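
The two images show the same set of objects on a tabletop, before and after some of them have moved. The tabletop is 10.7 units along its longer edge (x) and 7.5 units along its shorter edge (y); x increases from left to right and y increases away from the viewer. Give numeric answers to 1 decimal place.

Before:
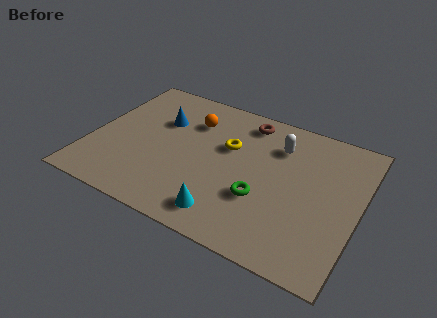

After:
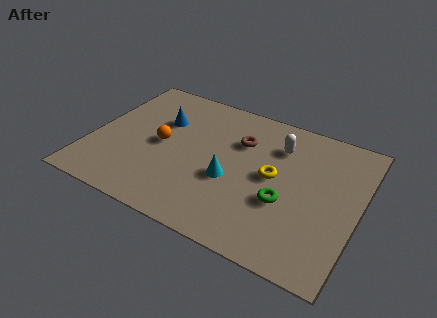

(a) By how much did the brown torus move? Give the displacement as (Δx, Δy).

(-0.1, -1.2)

The brown torus started near (5.9, 6.4) and ended near (5.8, 5.2).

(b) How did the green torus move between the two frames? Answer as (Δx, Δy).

(0.9, 0.2)

The green torus started near (7.0, 2.6) and ended near (7.9, 2.8).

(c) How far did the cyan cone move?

1.8

The cyan cone moved from about (5.8, 1.2) to (5.7, 3.0), a distance of √(0.1² + 1.8²) ≈ 1.8.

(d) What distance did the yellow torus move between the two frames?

2.1

From (5.4, 4.7) to (7.3, 3.9), the yellow torus covered √(1.9² + 0.8²) ≈ 2.1 units.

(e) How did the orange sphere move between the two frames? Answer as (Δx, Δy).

(-1.0, -1.8)

The orange sphere was at about (3.8, 5.5) and moved to about (2.8, 3.7).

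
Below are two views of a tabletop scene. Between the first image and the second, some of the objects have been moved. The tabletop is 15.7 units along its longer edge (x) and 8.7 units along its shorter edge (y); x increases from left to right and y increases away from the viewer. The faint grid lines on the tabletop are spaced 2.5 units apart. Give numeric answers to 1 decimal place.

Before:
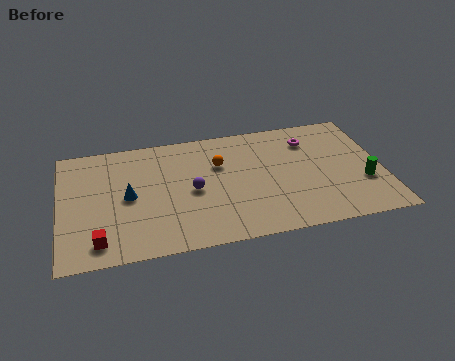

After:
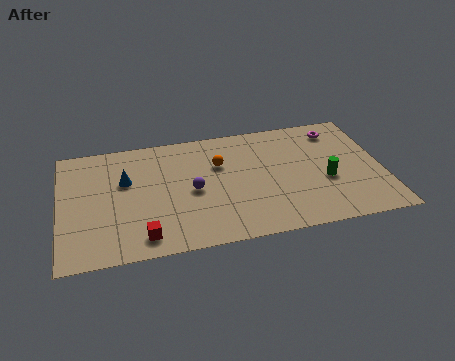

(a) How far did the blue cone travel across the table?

1.2

From (3.3, 4.3) to (3.2, 5.5), the blue cone covered √(0.1² + 1.2²) ≈ 1.2 units.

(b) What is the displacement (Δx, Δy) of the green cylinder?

(-1.8, 0.5)

From the two frames, the green cylinder sits at roughly (14.7, 3.0) before and (12.9, 3.5) after.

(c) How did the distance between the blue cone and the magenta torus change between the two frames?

+1.3

They were about 9.3 units apart before and 10.6 after — 1.3 units further apart.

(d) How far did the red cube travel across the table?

2.1

The red cube moved from about (1.8, 1.4) to (3.9, 1.3), a distance of √(2.1² + 0.1²) ≈ 2.1.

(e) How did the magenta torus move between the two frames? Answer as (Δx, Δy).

(1.4, 0.5)

The magenta torus started near (12.3, 6.7) and ended near (13.7, 7.2).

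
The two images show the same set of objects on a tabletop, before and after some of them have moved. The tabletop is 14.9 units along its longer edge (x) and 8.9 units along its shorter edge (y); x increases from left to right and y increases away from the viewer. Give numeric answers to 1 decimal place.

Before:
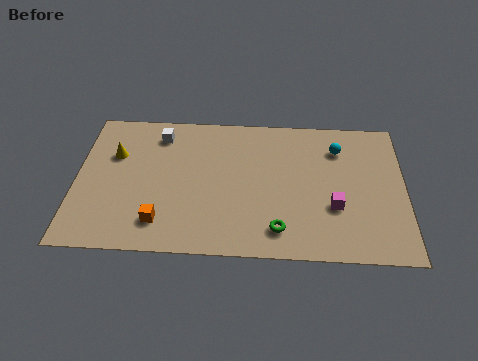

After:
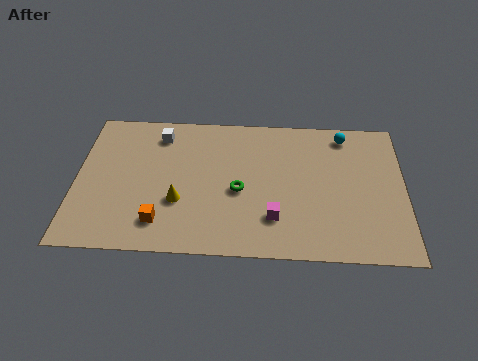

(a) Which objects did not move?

the white cube and the orange cube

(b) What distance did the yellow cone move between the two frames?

4.1

From (1.7, 5.9) to (4.7, 3.1), the yellow cone covered √(3.0² + 2.8²) ≈ 4.1 units.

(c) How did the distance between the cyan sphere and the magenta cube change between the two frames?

+2.6

Before: roughly 3.7 units apart; after: 6.3. That's 2.6 units further apart.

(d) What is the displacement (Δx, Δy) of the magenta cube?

(-2.7, -0.8)

The magenta cube was at about (11.7, 3.1) and moved to about (9.0, 2.3).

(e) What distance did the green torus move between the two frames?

2.9

The green torus was near (9.2, 1.6) before and (7.4, 3.9) after, so it travelled √(1.8² + 2.3²) ≈ 2.9 units.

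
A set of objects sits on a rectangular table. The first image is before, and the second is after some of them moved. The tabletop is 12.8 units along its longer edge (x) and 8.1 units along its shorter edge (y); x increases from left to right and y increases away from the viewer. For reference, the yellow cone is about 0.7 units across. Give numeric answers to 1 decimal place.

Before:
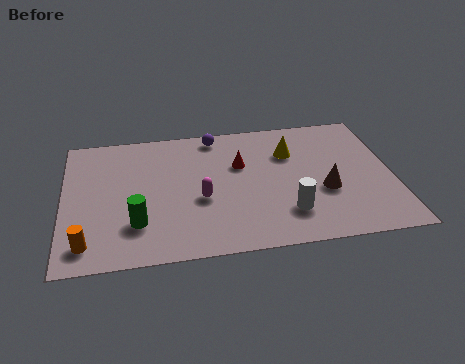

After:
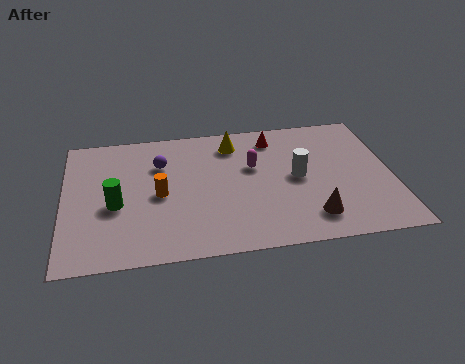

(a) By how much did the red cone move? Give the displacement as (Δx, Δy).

(1.4, 1.5)

The red cone started near (6.9, 5.2) and ended near (8.3, 6.7).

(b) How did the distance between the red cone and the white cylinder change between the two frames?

-0.9

The distance was about 3.6 in the first image and 2.7 in the second, so they moved 0.9 units closer together.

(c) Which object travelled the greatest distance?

the orange cylinder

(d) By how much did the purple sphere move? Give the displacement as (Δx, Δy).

(-2.2, -1.5)

The purple sphere was at about (6.0, 7.2) and moved to about (3.8, 5.7).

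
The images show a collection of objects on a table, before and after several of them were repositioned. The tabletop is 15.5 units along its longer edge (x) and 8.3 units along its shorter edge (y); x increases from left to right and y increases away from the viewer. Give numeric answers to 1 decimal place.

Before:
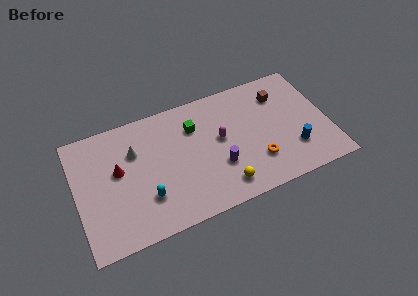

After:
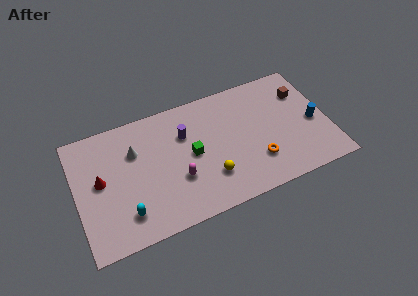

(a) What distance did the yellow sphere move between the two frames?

1.1

The yellow sphere was near (8.7, 1.4) before and (8.0, 2.3) after, so it travelled √(0.7² + 0.9²) ≈ 1.1 units.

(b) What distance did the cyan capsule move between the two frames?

1.4

The cyan capsule moved from about (4.1, 2.4) to (2.8, 1.8), a distance of √(1.3² + 0.6²) ≈ 1.4.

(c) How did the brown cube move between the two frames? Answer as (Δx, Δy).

(1.4, -0.3)

The brown cube started near (12.8, 6.3) and ended near (14.2, 6.0).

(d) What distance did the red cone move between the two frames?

1.1

The red cone moved from about (2.6, 4.8) to (1.5, 4.5), a distance of √(1.1² + 0.3²) ≈ 1.1.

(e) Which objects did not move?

the orange torus and the white cone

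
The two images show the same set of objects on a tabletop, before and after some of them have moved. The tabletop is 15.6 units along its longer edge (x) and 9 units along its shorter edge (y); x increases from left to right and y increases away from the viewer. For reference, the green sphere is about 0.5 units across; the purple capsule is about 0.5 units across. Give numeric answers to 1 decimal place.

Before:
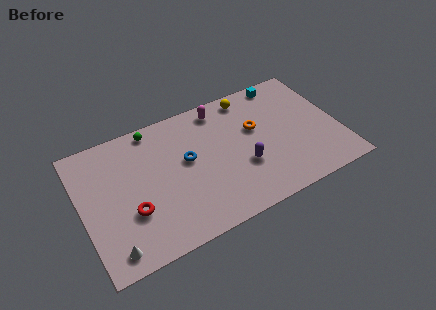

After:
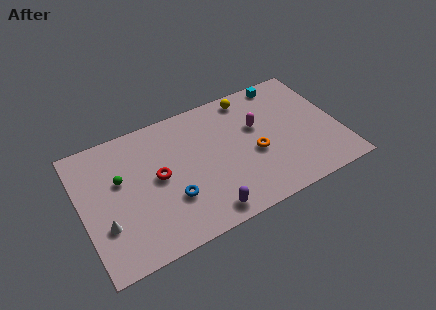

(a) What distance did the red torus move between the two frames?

2.4

The red torus moved from about (2.8, 3.1) to (4.6, 4.7), a distance of √(1.8² + 1.6²) ≈ 2.4.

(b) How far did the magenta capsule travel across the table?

3.0

From (8.8, 7.8) to (10.8, 5.6), the magenta capsule covered √(2.0² + 2.2²) ≈ 3.0 units.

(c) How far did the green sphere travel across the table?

3.5

The green sphere moved from about (4.7, 8.1) to (2.4, 5.5), a distance of √(2.3² + 2.6²) ≈ 3.5.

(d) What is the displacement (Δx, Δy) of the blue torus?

(-1.2, -2.2)

From the two frames, the blue torus sits at roughly (6.4, 5.1) before and (5.2, 2.9) after.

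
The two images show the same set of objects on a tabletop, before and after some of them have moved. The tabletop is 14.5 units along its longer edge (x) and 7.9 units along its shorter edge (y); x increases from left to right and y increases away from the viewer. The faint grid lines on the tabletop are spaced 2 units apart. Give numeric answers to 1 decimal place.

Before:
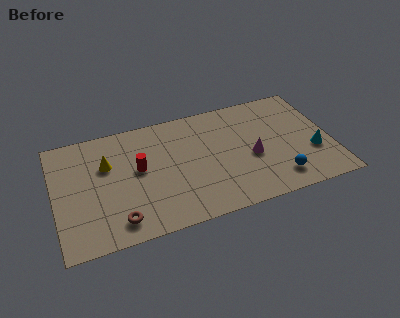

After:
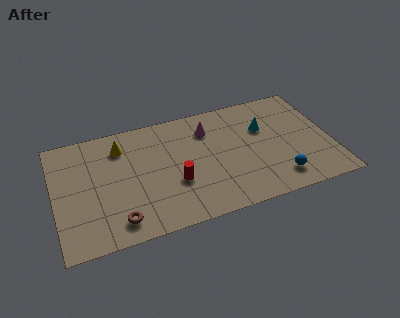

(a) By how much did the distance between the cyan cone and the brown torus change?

-1.6

The distance was about 10.5 in the first image and 8.9 in the second, so they moved 1.6 units closer together.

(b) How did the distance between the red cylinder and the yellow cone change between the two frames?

+2.4

The distance was about 1.8 in the first image and 4.2 in the second, so they moved 2.4 units further apart.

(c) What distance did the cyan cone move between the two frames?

3.4

From (13.5, 2.8) to (11.1, 5.2), the cyan cone covered √(2.4² + 2.4²) ≈ 3.4 units.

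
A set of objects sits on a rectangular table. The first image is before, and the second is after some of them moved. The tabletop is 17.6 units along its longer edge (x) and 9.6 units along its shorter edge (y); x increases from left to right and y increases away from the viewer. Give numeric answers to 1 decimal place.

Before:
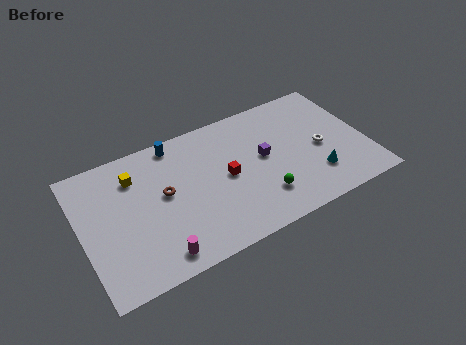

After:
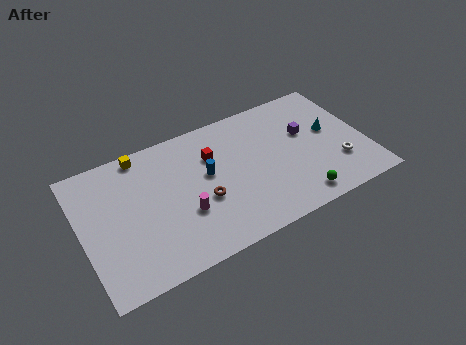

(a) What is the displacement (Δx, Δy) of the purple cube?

(2.8, 0.7)

From the two frames, the purple cube sits at roughly (11.3, 5.2) before and (14.1, 5.9) after.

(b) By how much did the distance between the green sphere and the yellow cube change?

+2.7

Before: roughly 8.8 units apart; after: 11.5. That's 2.7 units further apart.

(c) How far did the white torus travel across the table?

1.8

The white torus moved from about (14.8, 4.4) to (15.7, 2.8), a distance of √(0.9² + 1.6²) ≈ 1.8.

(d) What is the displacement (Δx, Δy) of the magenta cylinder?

(1.9, 2.1)

The magenta cylinder started near (4.2, 1.3) and ended near (6.1, 3.4).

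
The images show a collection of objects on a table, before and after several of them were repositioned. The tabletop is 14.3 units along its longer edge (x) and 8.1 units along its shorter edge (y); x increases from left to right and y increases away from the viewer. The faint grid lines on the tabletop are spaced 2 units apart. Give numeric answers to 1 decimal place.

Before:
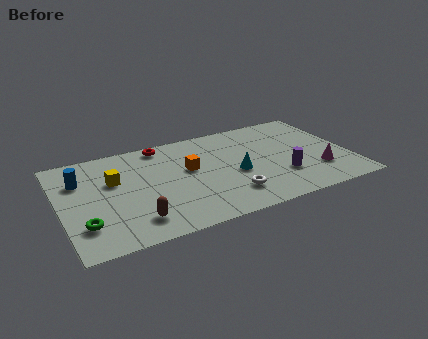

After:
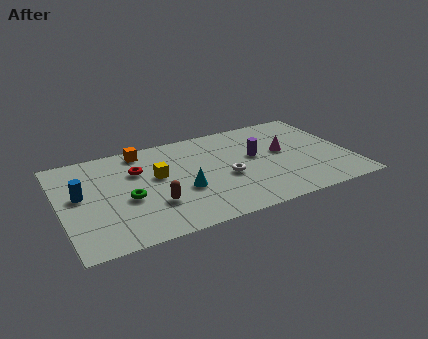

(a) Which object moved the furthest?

the orange cube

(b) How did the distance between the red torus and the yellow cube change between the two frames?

-2.1

Before: roughly 3.3 units apart; after: 1.2. That's 2.1 units closer together.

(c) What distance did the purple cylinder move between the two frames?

2.4

From (10.8, 2.5) to (9.7, 4.6), the purple cylinder covered √(1.1² + 2.1²) ≈ 2.4 units.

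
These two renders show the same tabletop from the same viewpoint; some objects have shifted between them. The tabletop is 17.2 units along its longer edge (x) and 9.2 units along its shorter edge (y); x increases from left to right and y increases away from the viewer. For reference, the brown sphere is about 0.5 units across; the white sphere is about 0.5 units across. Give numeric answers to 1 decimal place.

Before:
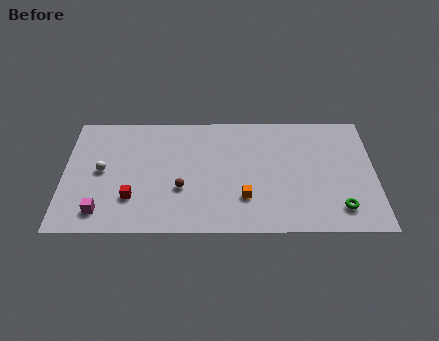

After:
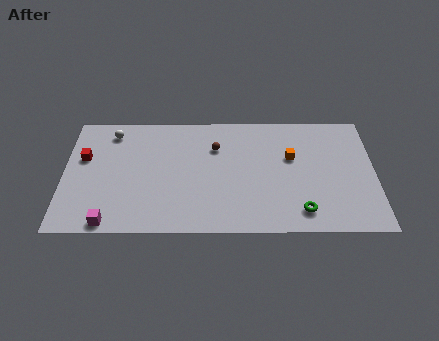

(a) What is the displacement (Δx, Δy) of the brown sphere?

(1.9, 3.2)

The brown sphere was at about (6.5, 3.3) and moved to about (8.4, 6.5).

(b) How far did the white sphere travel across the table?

3.0

From (2.1, 4.7) to (2.6, 7.7), the white sphere covered √(0.5² + 3.0²) ≈ 3.0 units.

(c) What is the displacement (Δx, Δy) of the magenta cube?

(0.5, -0.8)

The magenta cube started near (2.1, 1.6) and ended near (2.6, 0.8).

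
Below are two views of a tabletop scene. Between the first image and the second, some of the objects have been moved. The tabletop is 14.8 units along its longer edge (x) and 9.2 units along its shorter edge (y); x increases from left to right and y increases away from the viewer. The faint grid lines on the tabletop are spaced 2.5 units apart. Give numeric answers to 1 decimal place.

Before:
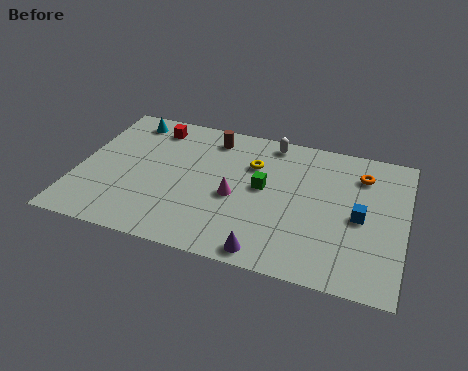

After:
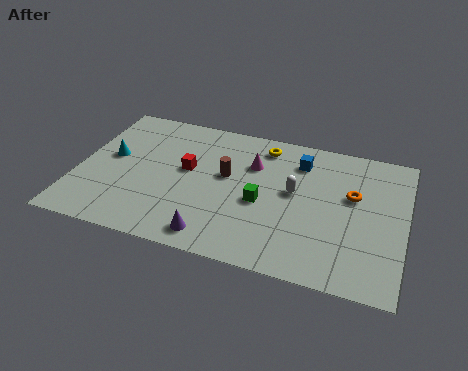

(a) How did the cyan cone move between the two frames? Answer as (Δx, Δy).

(-0.5, -2.8)

From the two frames, the cyan cone sits at roughly (1.9, 7.9) before and (1.4, 5.1) after.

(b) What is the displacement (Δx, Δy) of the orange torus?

(-0.3, -1.5)

The orange torus started near (12.7, 7.1) and ended near (12.4, 5.6).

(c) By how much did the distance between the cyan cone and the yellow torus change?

+1.2

The distance was about 6.1 in the first image and 7.3 in the second, so they moved 1.2 units further apart.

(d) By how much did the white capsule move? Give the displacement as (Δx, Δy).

(1.3, -3.1)

From the two frames, the white capsule sits at roughly (8.5, 8.2) before and (9.8, 5.1) after.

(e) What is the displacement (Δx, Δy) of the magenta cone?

(0.6, 2.4)

The magenta cone started near (7.2, 4.0) and ended near (7.8, 6.4).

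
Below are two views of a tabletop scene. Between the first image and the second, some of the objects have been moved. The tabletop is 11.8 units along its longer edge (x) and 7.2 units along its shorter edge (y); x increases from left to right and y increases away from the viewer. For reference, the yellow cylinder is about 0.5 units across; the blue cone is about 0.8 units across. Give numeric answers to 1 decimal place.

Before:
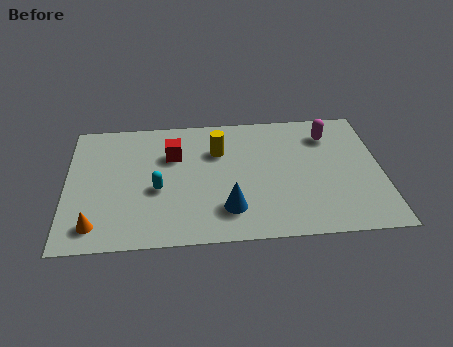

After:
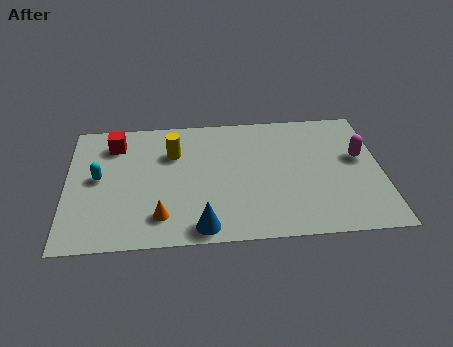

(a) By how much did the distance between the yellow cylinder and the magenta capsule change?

+2.8

They were about 4.2 units apart before and 7.0 after — 2.8 units further apart.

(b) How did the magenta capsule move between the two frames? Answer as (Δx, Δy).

(1.1, -1.4)

From the two frames, the magenta capsule sits at roughly (9.9, 5.6) before and (11.0, 4.2) after.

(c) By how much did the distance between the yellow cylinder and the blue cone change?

+1.0

The distance was about 3.3 in the first image and 4.3 in the second, so they moved 1.0 units further apart.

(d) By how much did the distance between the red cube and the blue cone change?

+2.1

The distance was about 3.8 in the first image and 5.9 in the second, so they moved 2.1 units further apart.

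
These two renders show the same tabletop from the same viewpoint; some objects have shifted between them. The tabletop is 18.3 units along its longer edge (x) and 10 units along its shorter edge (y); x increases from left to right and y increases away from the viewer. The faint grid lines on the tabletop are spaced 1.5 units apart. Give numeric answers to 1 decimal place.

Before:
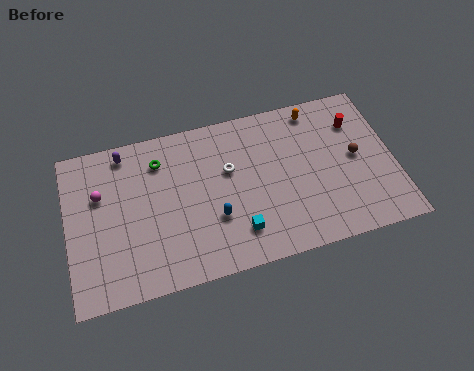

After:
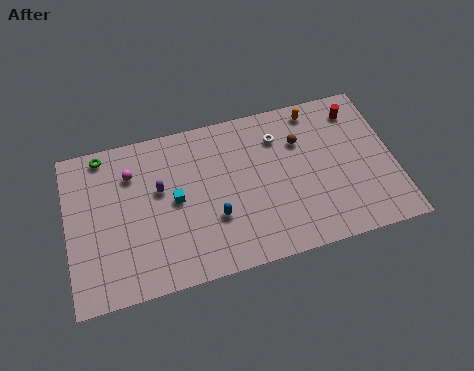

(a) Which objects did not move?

the orange capsule and the blue capsule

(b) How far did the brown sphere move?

3.5

From (16.2, 5.2) to (13.2, 7.0), the brown sphere covered √(3.0² + 1.8²) ≈ 3.5 units.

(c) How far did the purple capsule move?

3.3

From (3.4, 8.8) to (5.2, 6.0), the purple capsule covered √(1.8² + 2.8²) ≈ 3.3 units.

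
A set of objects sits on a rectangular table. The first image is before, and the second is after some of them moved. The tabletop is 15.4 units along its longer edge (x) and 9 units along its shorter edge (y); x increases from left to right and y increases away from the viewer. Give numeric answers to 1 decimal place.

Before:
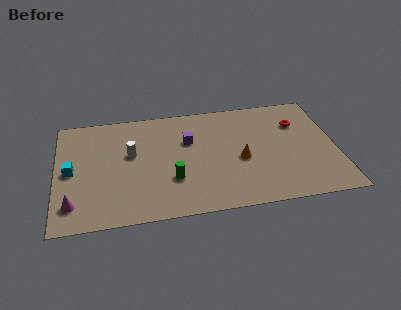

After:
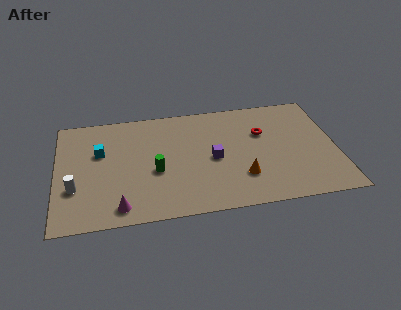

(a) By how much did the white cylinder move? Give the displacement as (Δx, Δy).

(-3.1, -2.3)

From the two frames, the white cylinder sits at roughly (4.1, 5.3) before and (1.0, 3.0) after.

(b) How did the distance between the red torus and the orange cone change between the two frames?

-0.5

They were about 4.1 units apart before and 3.6 after — 0.5 units closer together.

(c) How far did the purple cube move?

2.1

The purple cube moved from about (7.3, 5.9) to (8.6, 4.2), a distance of √(1.3² + 1.7²) ≈ 2.1.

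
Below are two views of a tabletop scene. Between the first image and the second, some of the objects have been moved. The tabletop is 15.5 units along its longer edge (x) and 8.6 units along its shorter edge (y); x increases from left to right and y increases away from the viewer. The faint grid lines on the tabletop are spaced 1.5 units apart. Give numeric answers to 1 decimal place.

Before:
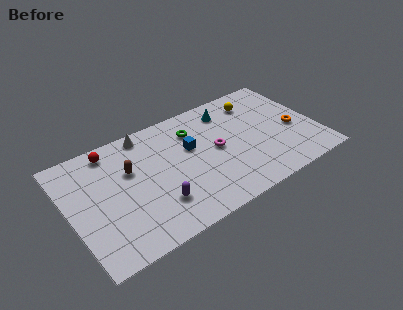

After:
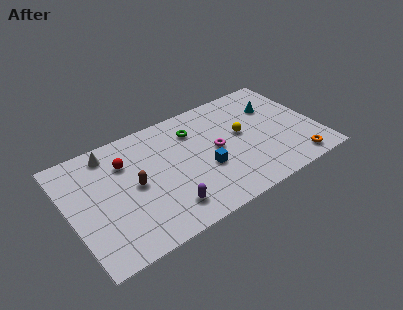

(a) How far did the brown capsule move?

1.2

The brown capsule moved from about (3.9, 5.5) to (4.0, 4.3), a distance of √(0.1² + 1.2²) ≈ 1.2.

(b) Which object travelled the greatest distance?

the cyan cone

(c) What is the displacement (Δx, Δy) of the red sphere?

(0.7, -1.3)

The red sphere started near (3.0, 7.5) and ended near (3.7, 6.2).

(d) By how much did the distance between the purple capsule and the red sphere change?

-0.7

They were about 5.6 units apart before and 4.9 after — 0.7 units closer together.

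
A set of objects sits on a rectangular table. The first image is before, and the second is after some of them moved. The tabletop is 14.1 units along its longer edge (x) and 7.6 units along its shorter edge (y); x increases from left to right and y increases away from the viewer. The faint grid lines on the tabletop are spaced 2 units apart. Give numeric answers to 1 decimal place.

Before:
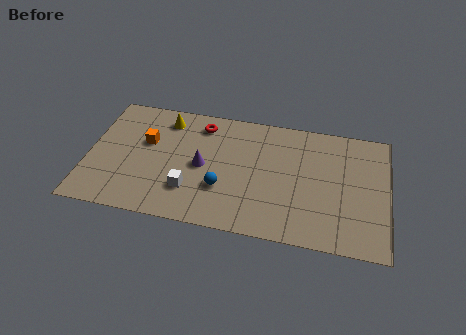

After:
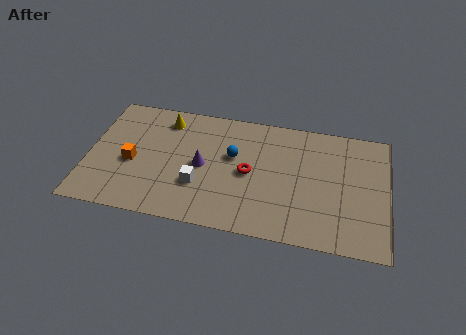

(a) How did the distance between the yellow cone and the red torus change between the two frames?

+3.2

They were about 1.7 units apart before and 4.9 after — 3.2 units further apart.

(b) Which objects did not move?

the purple cone and the yellow cone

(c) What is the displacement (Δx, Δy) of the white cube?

(0.4, 0.4)

The white cube was at about (4.9, 2.1) and moved to about (5.3, 2.5).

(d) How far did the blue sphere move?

2.1

From (6.4, 2.5) to (6.8, 4.6), the blue sphere covered √(0.4² + 2.1²) ≈ 2.1 units.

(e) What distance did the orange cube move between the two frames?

1.5

From (2.7, 4.7) to (2.1, 3.3), the orange cube covered √(0.6² + 1.4²) ≈ 1.5 units.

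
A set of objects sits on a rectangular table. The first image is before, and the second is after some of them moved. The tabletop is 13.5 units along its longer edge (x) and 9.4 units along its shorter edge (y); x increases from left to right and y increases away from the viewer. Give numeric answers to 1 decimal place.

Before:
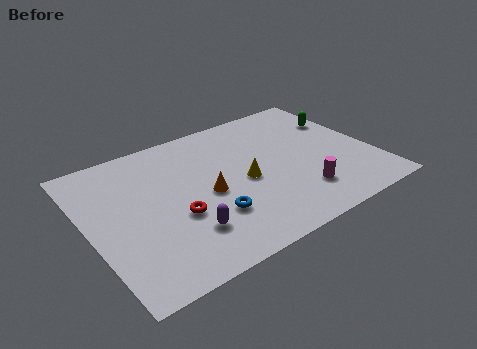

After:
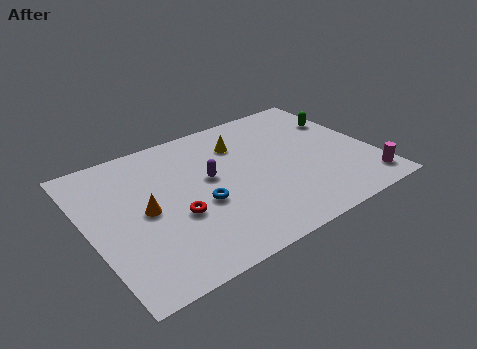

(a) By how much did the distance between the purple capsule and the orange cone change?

+0.9

The distance was about 2.4 in the first image and 3.3 in the second, so they moved 0.9 units further apart.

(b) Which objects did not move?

the red torus and the green capsule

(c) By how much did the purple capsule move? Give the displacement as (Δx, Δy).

(1.7, 2.9)

From the two frames, the purple capsule sits at roughly (4.1, 2.4) before and (5.8, 5.3) after.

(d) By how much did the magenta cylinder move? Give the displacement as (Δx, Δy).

(3.1, -0.8)

The magenta cylinder started near (9.6, 2.2) and ended near (12.7, 1.4).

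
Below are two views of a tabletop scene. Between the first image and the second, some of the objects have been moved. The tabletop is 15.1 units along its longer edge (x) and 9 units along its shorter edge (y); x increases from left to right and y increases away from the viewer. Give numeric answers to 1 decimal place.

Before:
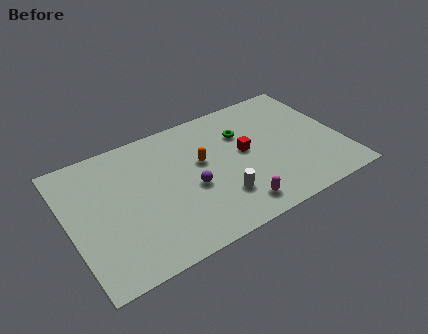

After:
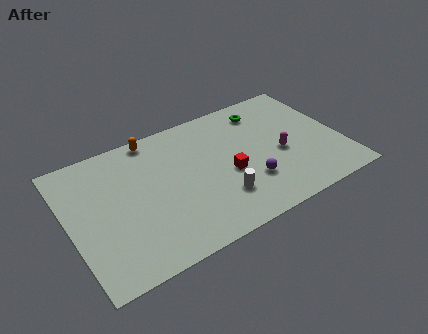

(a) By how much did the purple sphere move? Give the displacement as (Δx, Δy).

(3.1, -1.1)

The purple sphere was at about (6.6, 3.8) and moved to about (9.7, 2.7).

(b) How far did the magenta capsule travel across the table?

3.9

The magenta capsule was near (8.7, 1.4) before and (11.7, 3.9) after, so it travelled √(3.0² + 2.5²) ≈ 3.9 units.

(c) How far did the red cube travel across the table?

1.6

The red cube was near (9.8, 4.9) before and (8.7, 3.8) after, so it travelled √(1.1² + 1.1²) ≈ 1.6 units.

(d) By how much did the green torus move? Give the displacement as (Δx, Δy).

(1.4, 1.1)

From the two frames, the green torus sits at roughly (9.9, 6.3) before and (11.3, 7.4) after.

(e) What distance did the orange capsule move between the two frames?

3.7

From (7.4, 5.3) to (5.1, 8.2), the orange capsule covered √(2.3² + 2.9²) ≈ 3.7 units.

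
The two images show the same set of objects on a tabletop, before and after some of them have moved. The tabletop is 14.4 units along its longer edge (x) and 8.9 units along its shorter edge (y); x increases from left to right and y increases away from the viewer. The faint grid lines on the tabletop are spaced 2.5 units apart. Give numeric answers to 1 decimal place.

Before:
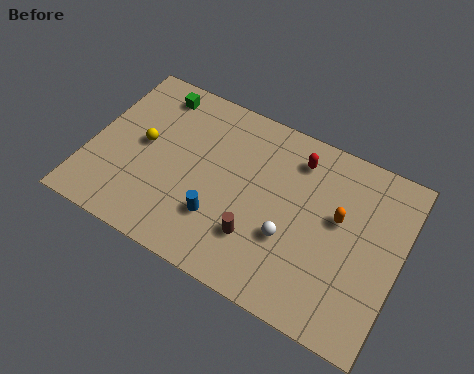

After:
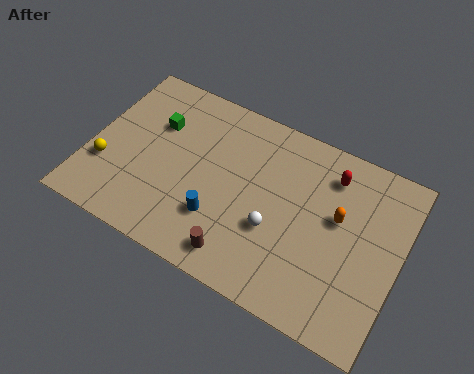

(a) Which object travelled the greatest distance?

the yellow sphere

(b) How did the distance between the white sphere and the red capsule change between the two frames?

+0.3

They were about 4.0 units apart before and 4.3 after — 0.3 units further apart.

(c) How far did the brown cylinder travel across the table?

1.3

From (8.1, 2.5) to (7.5, 1.3), the brown cylinder covered √(0.6² + 1.2²) ≈ 1.3 units.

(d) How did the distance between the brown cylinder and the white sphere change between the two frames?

+0.8

Before: roughly 1.6 units apart; after: 2.4. That's 0.8 units further apart.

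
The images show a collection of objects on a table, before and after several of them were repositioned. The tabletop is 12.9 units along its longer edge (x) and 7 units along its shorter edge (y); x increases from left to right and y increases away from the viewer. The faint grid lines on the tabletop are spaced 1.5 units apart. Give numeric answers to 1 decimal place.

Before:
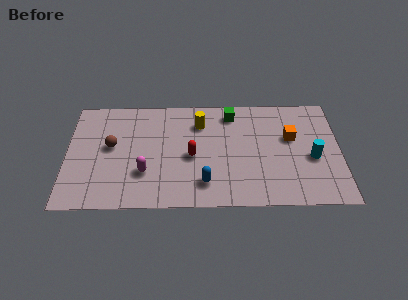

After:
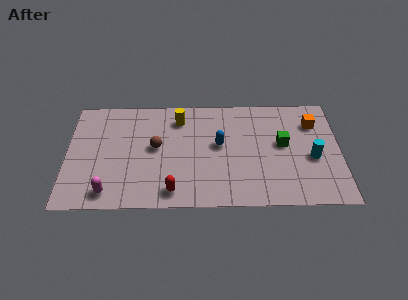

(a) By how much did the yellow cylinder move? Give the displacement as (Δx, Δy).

(-1.0, 0.3)

The yellow cylinder started near (6.3, 5.3) and ended near (5.3, 5.6).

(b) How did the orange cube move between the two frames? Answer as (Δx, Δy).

(1.1, 0.9)

The orange cube was at about (10.6, 4.3) and moved to about (11.7, 5.2).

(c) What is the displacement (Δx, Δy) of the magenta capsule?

(-1.7, -1.2)

The magenta capsule started near (3.7, 2.2) and ended near (2.0, 1.0).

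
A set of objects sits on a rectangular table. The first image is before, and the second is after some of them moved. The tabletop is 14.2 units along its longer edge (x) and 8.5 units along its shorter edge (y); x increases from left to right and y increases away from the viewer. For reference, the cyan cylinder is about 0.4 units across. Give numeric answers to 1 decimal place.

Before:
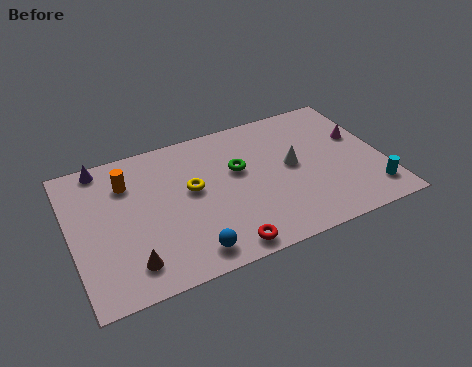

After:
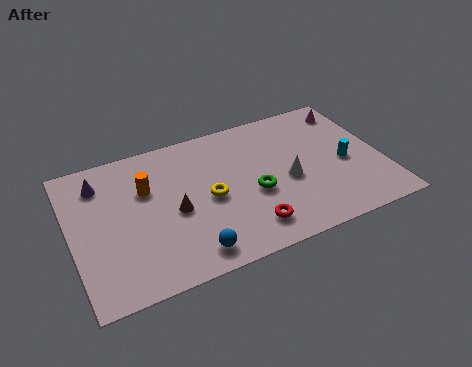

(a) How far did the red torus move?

1.4

From (6.5, 0.9) to (7.7, 1.6), the red torus covered √(1.2² + 0.7²) ≈ 1.4 units.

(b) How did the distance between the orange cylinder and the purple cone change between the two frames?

+0.6

The distance was about 1.7 in the first image and 2.3 in the second, so they moved 0.6 units further apart.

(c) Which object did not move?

the blue sphere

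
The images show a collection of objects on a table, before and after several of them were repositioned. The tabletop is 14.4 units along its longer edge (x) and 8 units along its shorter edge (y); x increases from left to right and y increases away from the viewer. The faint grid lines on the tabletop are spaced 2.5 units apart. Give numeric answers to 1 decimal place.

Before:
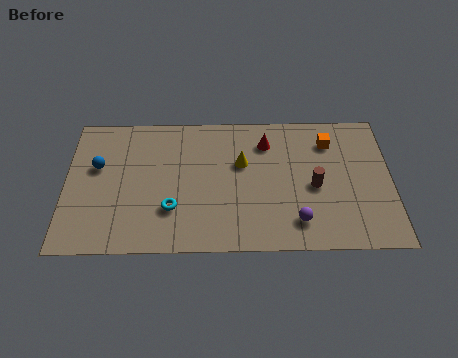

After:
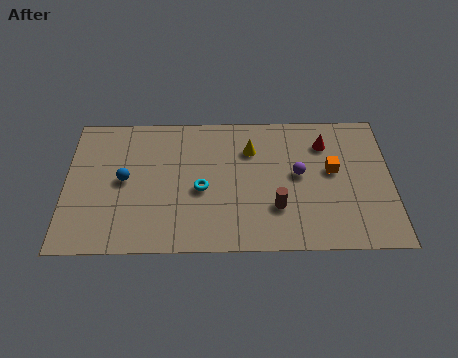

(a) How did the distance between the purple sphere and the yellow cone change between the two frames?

-1.6

They were about 4.2 units apart before and 2.6 after — 1.6 units closer together.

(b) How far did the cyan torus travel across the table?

1.7

The cyan torus was near (4.7, 2.4) before and (6.0, 3.5) after, so it travelled √(1.3² + 1.1²) ≈ 1.7 units.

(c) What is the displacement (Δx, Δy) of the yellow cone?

(0.4, 0.8)

The yellow cone was at about (7.8, 5.0) and moved to about (8.2, 5.8).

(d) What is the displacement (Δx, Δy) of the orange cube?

(0.1, -1.7)

The orange cube was at about (11.7, 6.2) and moved to about (11.8, 4.5).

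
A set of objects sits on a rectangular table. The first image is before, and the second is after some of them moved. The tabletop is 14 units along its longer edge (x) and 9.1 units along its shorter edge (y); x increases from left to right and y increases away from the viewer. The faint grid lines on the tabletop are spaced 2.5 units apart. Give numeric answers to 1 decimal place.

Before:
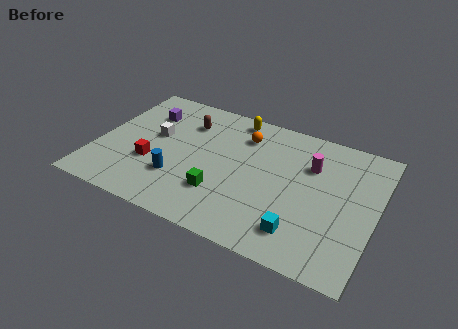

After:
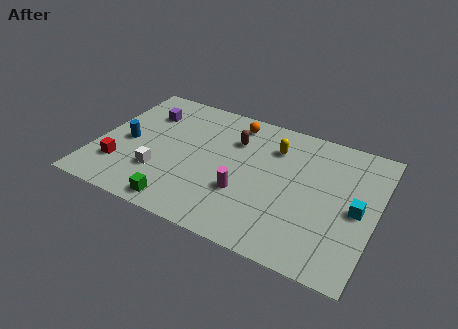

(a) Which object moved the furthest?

the magenta cylinder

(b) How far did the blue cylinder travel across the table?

3.2

The blue cylinder was near (4.3, 2.7) before and (1.5, 4.2) after, so it travelled √(2.8² + 1.5²) ≈ 3.2 units.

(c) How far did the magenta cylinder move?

4.4

The magenta cylinder was near (10.6, 6.3) before and (7.6, 3.1) after, so it travelled √(3.0² + 3.2²) ≈ 4.4 units.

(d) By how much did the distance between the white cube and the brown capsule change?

+2.9

The distance was about 2.1 in the first image and 5.0 in the second, so they moved 2.9 units further apart.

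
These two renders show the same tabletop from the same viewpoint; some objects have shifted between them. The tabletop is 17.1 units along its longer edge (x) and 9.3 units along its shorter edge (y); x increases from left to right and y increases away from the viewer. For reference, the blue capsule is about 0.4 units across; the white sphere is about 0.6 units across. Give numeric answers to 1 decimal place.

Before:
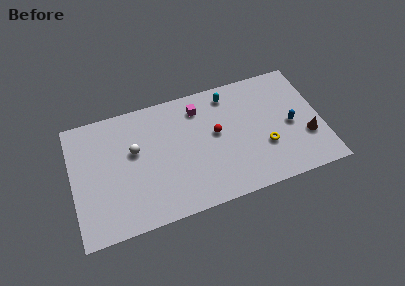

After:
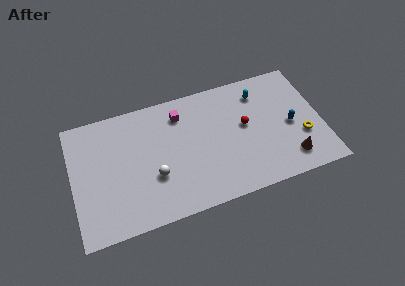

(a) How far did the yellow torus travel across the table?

2.6

The yellow torus moved from about (13.1, 3.2) to (15.7, 3.2), a distance of √(2.6² + 0.0²) ≈ 2.6.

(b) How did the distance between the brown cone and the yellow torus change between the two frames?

-1.2

Before: roughly 2.9 units apart; after: 1.7. That's 1.2 units closer together.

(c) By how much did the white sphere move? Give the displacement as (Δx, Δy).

(1.2, -2.3)

From the two frames, the white sphere sits at roughly (4.3, 5.6) before and (5.5, 3.3) after.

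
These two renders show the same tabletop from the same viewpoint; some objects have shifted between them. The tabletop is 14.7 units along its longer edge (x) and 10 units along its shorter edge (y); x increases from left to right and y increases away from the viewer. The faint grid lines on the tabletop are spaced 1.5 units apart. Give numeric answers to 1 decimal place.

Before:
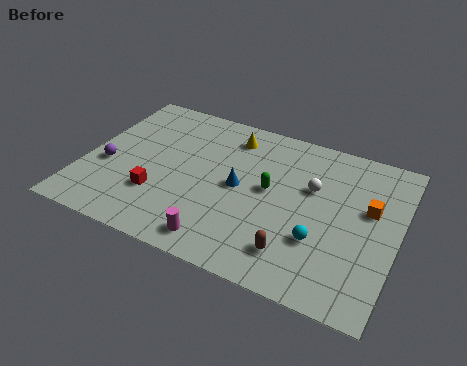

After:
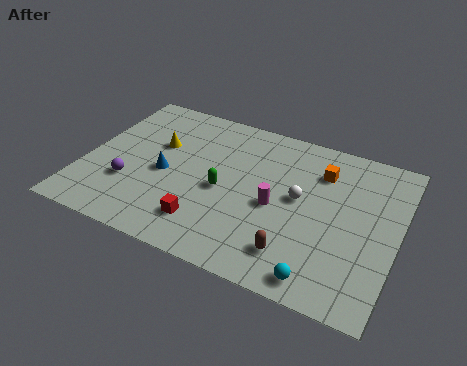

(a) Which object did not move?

the brown capsule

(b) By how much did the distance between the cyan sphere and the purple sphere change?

-0.7

Before: roughly 10.2 units apart; after: 9.5. That's 0.7 units closer together.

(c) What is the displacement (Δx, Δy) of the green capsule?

(-2.1, -0.9)

From the two frames, the green capsule sits at roughly (8.7, 5.4) before and (6.6, 4.5) after.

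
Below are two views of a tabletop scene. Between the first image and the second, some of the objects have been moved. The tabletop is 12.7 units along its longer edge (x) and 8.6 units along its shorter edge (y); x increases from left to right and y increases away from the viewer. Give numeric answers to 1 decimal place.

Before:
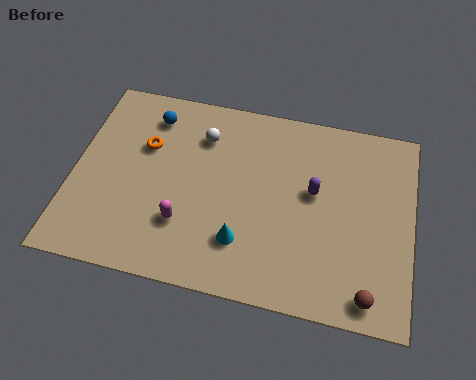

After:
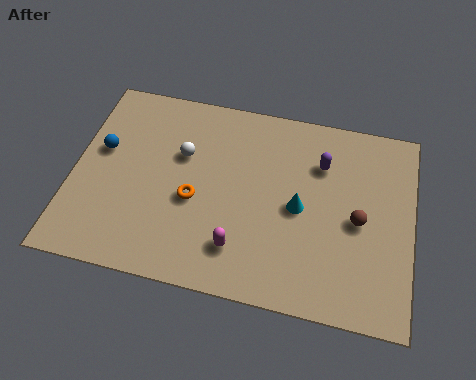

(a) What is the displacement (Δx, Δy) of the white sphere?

(-0.7, -1.0)

The white sphere started near (4.7, 6.5) and ended near (4.0, 5.5).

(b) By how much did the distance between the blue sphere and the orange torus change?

+2.5

The distance was about 1.4 in the first image and 3.9 in the second, so they moved 2.5 units further apart.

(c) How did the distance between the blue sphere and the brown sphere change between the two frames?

-0.6

Before: roughly 10.4 units apart; after: 9.8. That's 0.6 units closer together.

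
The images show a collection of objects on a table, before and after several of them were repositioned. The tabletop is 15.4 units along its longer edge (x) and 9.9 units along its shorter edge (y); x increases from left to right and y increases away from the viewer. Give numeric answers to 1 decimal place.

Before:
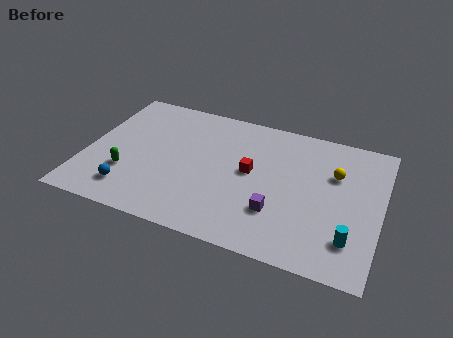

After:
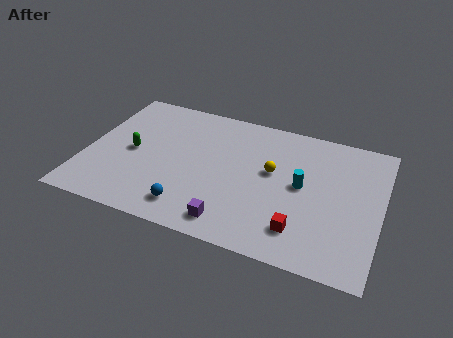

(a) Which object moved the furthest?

the red cube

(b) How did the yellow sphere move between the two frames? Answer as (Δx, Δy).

(-3.2, -0.9)

From the two frames, the yellow sphere sits at roughly (12.9, 6.6) before and (9.7, 5.7) after.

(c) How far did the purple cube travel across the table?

2.7

The purple cube was near (10.2, 2.9) before and (8.0, 1.4) after, so it travelled √(2.2² + 1.5²) ≈ 2.7 units.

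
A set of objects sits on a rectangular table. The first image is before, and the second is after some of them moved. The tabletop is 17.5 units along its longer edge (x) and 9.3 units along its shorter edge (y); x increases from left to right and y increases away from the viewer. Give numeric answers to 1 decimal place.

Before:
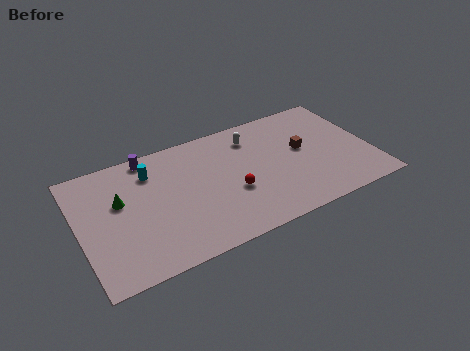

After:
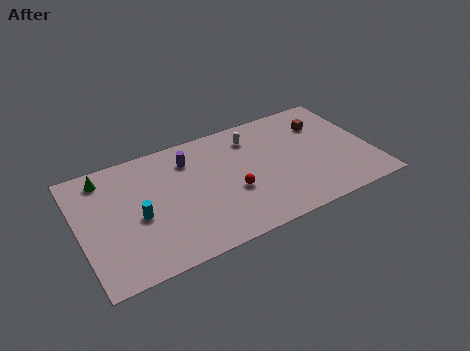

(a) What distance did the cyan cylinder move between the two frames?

3.3

The cyan cylinder moved from about (4.5, 7.2) to (3.4, 4.1), a distance of √(1.1² + 3.1²) ≈ 3.3.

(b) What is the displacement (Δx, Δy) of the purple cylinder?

(2.3, -1.2)

The purple cylinder was at about (4.5, 8.4) and moved to about (6.8, 7.2).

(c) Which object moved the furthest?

the cyan cylinder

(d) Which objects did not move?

the white capsule and the red sphere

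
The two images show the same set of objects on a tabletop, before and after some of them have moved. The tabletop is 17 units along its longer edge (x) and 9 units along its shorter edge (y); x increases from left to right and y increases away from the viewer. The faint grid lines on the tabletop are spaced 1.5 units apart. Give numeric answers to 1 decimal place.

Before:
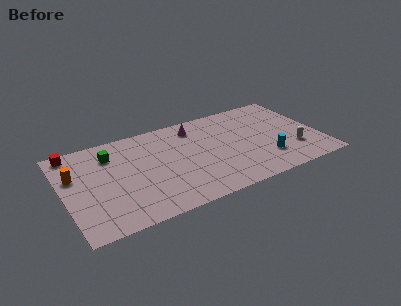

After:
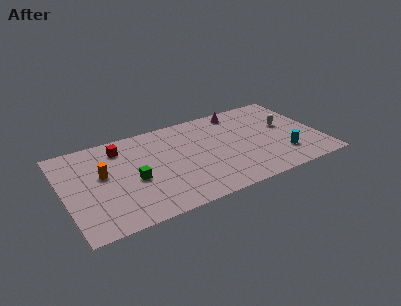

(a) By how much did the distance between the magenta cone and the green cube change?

+2.9

Before: roughly 5.7 units apart; after: 8.6. That's 2.9 units further apart.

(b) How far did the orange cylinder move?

1.9

The orange cylinder was near (0.8, 5.8) before and (2.6, 5.2) after, so it travelled √(1.8² + 0.6²) ≈ 1.9 units.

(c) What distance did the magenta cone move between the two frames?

3.1

The magenta cone moved from about (9.0, 7.4) to (12.1, 7.9), a distance of √(3.1² + 0.5²) ≈ 3.1.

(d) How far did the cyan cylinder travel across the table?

1.1

From (13.2, 2.4) to (14.3, 2.3), the cyan cylinder covered √(1.1² + 0.1²) ≈ 1.1 units.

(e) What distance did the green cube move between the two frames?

3.2

The green cube was near (3.3, 6.9) before and (4.5, 3.9) after, so it travelled √(1.2² + 3.0²) ≈ 3.2 units.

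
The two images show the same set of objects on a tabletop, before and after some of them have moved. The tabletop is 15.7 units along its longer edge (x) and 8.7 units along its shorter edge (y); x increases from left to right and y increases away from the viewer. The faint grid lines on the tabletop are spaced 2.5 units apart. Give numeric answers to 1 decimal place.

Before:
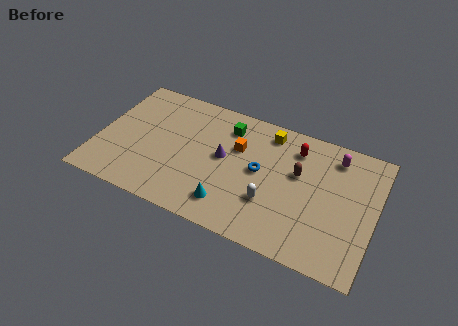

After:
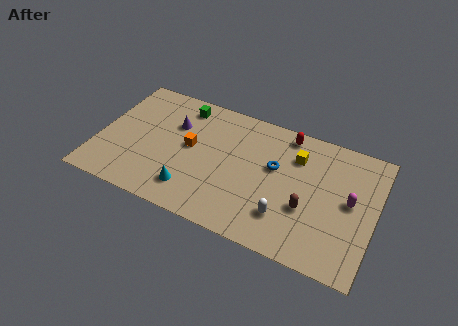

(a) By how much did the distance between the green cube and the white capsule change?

+3.3

Before: roughly 5.0 units apart; after: 8.3. That's 3.3 units further apart.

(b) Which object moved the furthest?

the purple cone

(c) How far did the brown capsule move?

2.2

The brown capsule moved from about (11.3, 5.3) to (12.0, 3.2), a distance of √(0.7² + 2.1²) ≈ 2.2.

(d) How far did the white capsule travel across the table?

1.1

The white capsule moved from about (10.0, 2.8) to (10.9, 2.2), a distance of √(0.9² + 0.6²) ≈ 1.1.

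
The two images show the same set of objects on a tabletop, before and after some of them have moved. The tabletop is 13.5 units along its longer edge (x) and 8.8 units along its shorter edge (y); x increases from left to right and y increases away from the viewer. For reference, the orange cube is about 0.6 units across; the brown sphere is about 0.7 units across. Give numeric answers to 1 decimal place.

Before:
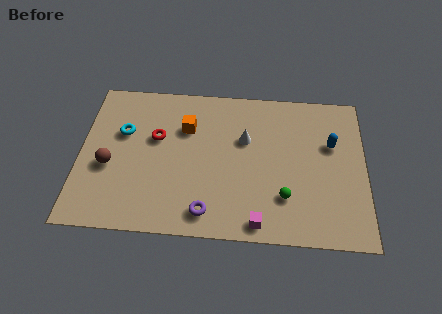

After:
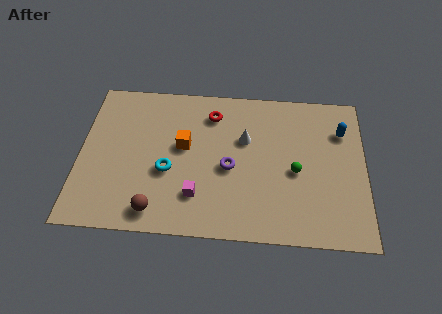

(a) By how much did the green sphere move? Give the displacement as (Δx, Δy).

(0.5, 1.5)

The green sphere was at about (9.7, 2.4) and moved to about (10.2, 3.9).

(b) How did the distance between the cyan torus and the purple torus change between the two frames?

-3.0

The distance was about 5.9 in the first image and 2.9 in the second, so they moved 3.0 units closer together.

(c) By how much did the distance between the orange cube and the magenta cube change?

-3.4

Before: roughly 6.3 units apart; after: 2.9. That's 3.4 units closer together.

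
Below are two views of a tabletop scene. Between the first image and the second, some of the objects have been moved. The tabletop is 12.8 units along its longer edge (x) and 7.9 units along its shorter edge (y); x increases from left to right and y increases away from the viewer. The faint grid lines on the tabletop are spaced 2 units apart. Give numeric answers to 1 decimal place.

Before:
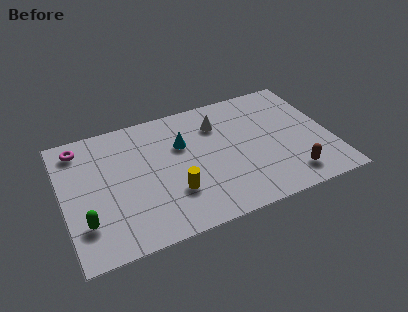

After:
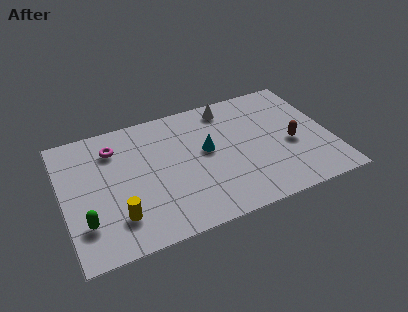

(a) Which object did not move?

the green capsule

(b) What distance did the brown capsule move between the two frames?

2.0

The brown capsule moved from about (10.6, 1.4) to (10.9, 3.4), a distance of √(0.3² + 2.0²) ≈ 2.0.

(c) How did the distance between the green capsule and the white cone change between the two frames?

+1.0

Before: roughly 7.7 units apart; after: 8.7. That's 1.0 units further apart.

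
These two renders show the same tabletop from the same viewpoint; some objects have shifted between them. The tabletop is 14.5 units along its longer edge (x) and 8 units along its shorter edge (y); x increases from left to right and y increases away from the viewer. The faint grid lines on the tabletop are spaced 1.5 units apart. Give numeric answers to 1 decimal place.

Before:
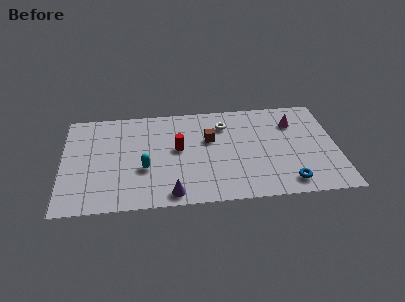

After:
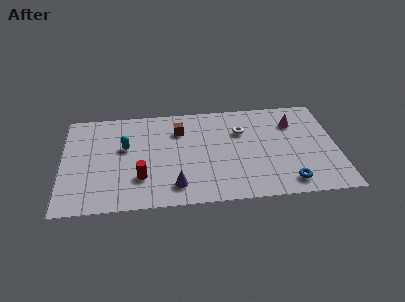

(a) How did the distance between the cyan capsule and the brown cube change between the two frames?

-0.9

They were about 4.0 units apart before and 3.1 after — 0.9 units closer together.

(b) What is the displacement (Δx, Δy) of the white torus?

(0.9, -0.6)

From the two frames, the white torus sits at roughly (8.6, 6.1) before and (9.5, 5.5) after.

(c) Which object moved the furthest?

the red cylinder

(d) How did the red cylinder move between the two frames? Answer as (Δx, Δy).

(-2.0, -2.1)

The red cylinder started near (6.1, 4.4) and ended near (4.1, 2.3).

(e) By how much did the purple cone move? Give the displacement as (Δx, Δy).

(0.2, 0.6)

The purple cone started near (5.7, 0.9) and ended near (5.9, 1.5).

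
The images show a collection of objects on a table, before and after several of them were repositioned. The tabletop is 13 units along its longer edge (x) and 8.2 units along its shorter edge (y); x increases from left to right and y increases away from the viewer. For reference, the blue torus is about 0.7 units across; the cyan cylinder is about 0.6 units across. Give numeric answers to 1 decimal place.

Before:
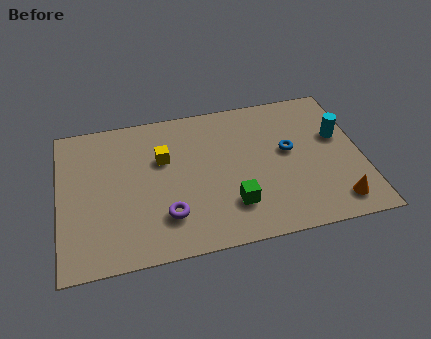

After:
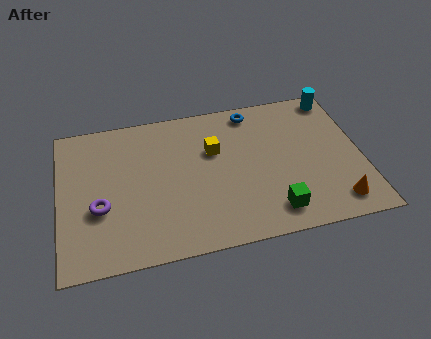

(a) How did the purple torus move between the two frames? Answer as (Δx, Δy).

(-2.8, 1.0)

The purple torus was at about (4.5, 2.1) and moved to about (1.7, 3.1).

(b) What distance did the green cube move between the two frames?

1.8

The green cube moved from about (7.3, 2.1) to (9.0, 1.4), a distance of √(1.7² + 0.7²) ≈ 1.8.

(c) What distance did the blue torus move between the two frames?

3.0

The blue torus was near (9.9, 4.6) before and (8.5, 7.2) after, so it travelled √(1.4² + 2.6²) ≈ 3.0 units.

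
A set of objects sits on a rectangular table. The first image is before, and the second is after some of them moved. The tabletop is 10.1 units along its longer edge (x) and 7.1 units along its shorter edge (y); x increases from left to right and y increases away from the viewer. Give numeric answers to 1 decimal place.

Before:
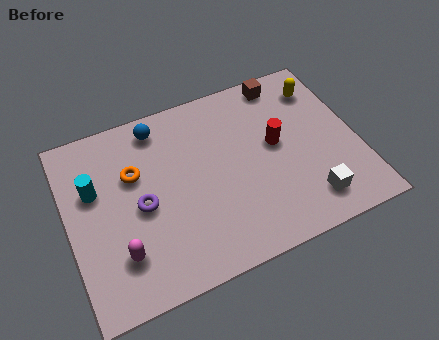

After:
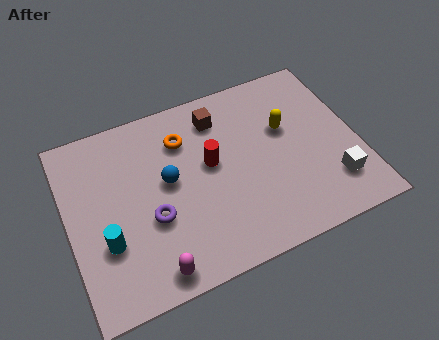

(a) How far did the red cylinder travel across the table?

2.3

From (7.3, 3.9) to (5.0, 4.0), the red cylinder covered √(2.3² + 0.1²) ≈ 2.3 units.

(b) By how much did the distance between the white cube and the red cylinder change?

+1.9

The distance was about 2.7 in the first image and 4.6 in the second, so they moved 1.9 units further apart.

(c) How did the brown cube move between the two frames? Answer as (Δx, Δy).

(-2.4, -0.6)

The brown cube started near (7.9, 6.3) and ended near (5.5, 5.7).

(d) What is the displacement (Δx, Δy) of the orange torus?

(1.8, 0.7)

The orange torus was at about (2.4, 4.6) and moved to about (4.2, 5.3).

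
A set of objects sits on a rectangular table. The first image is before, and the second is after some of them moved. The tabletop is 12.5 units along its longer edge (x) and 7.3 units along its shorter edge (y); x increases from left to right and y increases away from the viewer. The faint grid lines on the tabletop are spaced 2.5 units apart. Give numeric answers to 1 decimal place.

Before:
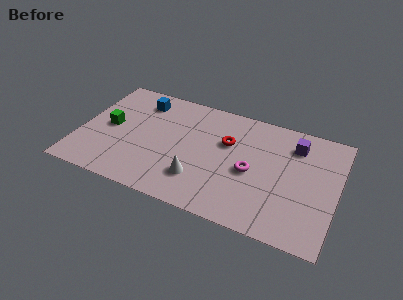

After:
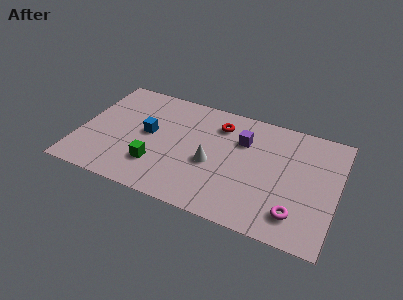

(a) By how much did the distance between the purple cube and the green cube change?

-4.1

Before: roughly 9.1 units apart; after: 5.0. That's 4.1 units closer together.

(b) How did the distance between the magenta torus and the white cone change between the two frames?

+1.7

The distance was about 2.8 in the first image and 4.5 in the second, so they moved 1.7 units further apart.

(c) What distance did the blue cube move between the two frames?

2.1

The blue cube was near (2.7, 5.9) before and (3.3, 3.9) after, so it travelled √(0.6² + 2.0²) ≈ 2.1 units.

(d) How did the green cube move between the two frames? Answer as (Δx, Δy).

(2.5, -1.7)

The green cube started near (1.4, 3.7) and ended near (3.9, 2.0).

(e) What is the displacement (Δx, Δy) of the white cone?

(0.5, 1.2)

The white cone started near (6.0, 1.9) and ended near (6.5, 3.1).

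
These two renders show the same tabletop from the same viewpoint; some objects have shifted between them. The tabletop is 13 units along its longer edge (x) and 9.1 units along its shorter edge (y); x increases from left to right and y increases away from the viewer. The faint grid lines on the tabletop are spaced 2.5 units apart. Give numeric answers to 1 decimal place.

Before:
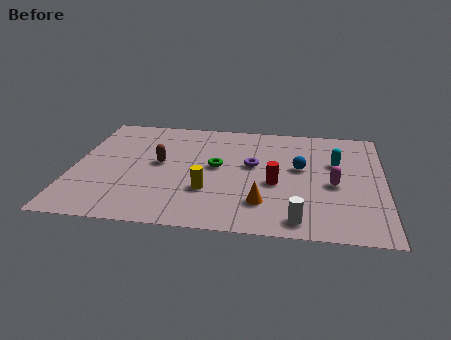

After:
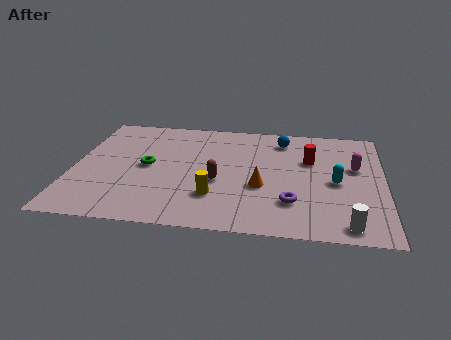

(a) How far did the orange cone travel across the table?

1.3

The orange cone moved from about (8.0, 2.2) to (7.9, 3.5), a distance of √(0.1² + 1.3²) ≈ 1.3.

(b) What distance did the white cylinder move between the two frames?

2.0

From (9.5, 1.1) to (11.5, 1.0), the white cylinder covered √(2.0² + 0.1²) ≈ 2.0 units.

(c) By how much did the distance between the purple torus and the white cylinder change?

-1.9

They were about 4.6 units apart before and 2.7 after — 1.9 units closer together.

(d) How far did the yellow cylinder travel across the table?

0.5

The yellow cylinder moved from about (5.7, 2.9) to (6.0, 2.5), a distance of √(0.3² + 0.4²) ≈ 0.5.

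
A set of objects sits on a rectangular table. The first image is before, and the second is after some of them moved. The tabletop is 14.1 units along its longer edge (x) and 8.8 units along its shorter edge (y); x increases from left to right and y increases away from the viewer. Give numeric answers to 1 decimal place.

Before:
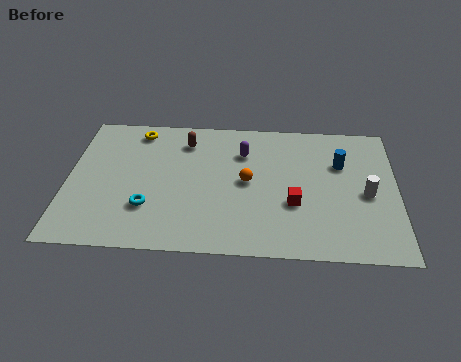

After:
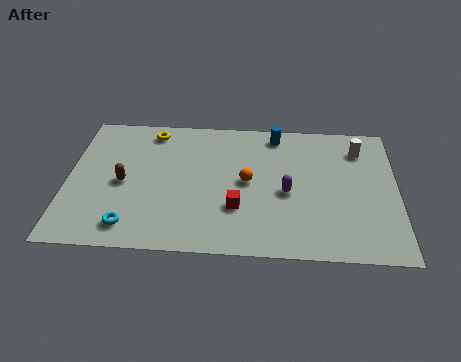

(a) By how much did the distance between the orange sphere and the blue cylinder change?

-0.8

The distance was about 4.2 in the first image and 3.4 in the second, so they moved 0.8 units closer together.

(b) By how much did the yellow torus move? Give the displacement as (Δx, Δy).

(0.6, 0.0)

From the two frames, the yellow torus sits at roughly (2.9, 7.6) before and (3.5, 7.6) after.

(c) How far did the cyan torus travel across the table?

1.4

From (3.5, 2.6) to (2.8, 1.4), the cyan torus covered √(0.7² + 1.2²) ≈ 1.4 units.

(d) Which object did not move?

the orange sphere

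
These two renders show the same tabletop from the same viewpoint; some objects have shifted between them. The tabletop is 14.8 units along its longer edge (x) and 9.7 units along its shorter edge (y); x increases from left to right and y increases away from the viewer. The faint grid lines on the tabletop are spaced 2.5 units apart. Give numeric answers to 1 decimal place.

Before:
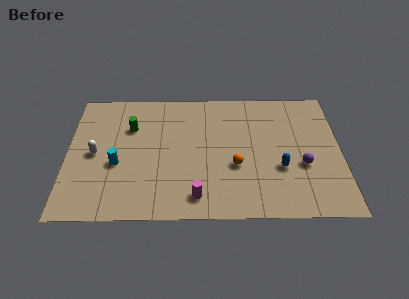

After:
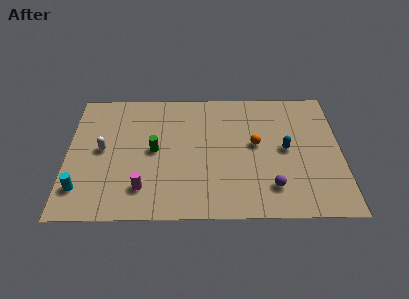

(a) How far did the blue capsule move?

1.4

The blue capsule was near (11.5, 3.5) before and (11.8, 4.9) after, so it travelled √(0.3² + 1.4²) ≈ 1.4 units.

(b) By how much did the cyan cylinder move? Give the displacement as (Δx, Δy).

(-1.9, -1.8)

The cyan cylinder was at about (2.7, 3.9) and moved to about (0.8, 2.1).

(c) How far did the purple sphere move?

2.3

The purple sphere was near (12.7, 3.7) before and (11.0, 2.1) after, so it travelled √(1.7² + 1.6²) ≈ 2.3 units.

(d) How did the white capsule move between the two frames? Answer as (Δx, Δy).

(0.4, 0.3)

The white capsule started near (1.5, 4.7) and ended near (1.9, 5.0).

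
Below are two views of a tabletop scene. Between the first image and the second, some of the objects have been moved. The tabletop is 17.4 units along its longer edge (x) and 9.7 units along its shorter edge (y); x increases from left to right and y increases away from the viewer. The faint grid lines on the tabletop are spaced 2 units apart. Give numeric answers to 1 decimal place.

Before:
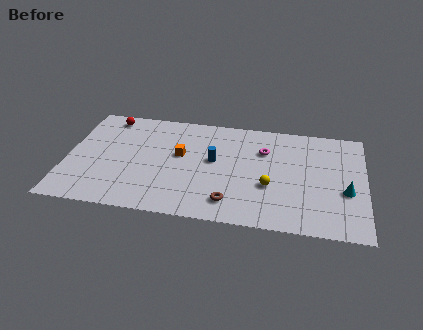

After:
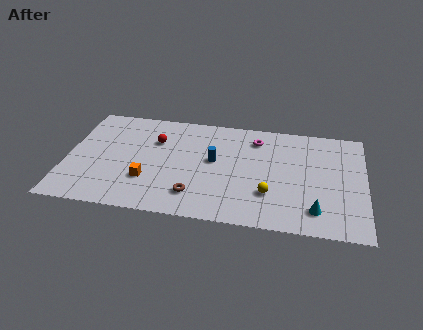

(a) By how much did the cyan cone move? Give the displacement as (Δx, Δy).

(-1.7, -1.9)

The cyan cone started near (16.3, 3.8) and ended near (14.6, 1.9).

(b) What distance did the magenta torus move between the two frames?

1.1

The magenta torus moved from about (11.5, 6.8) to (11.0, 7.8), a distance of √(0.5² + 1.0²) ≈ 1.1.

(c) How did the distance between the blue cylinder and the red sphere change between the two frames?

-3.4

The distance was about 7.1 in the first image and 3.7 in the second, so they moved 3.4 units closer together.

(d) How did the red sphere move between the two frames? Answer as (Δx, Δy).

(2.9, -1.8)

From the two frames, the red sphere sits at roughly (2.2, 8.5) before and (5.1, 6.7) after.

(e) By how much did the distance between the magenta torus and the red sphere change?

-3.5

The distance was about 9.5 in the first image and 6.0 in the second, so they moved 3.5 units closer together.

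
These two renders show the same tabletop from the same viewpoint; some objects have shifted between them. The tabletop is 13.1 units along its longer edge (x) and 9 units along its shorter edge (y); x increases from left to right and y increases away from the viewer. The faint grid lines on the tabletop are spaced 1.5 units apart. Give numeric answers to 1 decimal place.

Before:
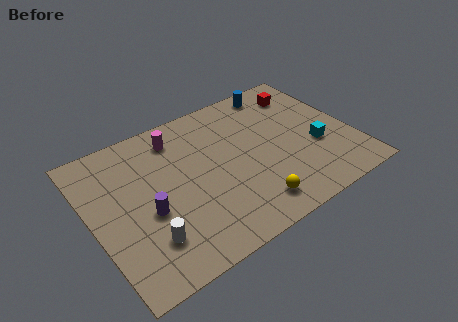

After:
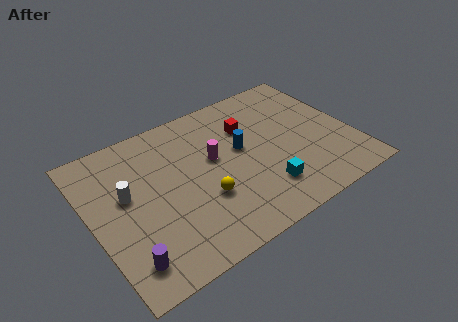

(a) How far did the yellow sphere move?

2.6

The yellow sphere was near (7.4, 1.5) before and (5.3, 3.1) after, so it travelled √(2.1² + 1.6²) ≈ 2.6 units.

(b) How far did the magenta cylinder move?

2.7

The magenta cylinder was near (4.7, 7.4) before and (6.2, 5.2) after, so it travelled √(1.5² + 2.2²) ≈ 2.7 units.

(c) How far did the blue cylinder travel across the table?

3.8

The blue cylinder moved from about (10.1, 8.0) to (7.6, 5.1), a distance of √(2.5² + 2.9²) ≈ 3.8.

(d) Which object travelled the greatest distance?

the blue cylinder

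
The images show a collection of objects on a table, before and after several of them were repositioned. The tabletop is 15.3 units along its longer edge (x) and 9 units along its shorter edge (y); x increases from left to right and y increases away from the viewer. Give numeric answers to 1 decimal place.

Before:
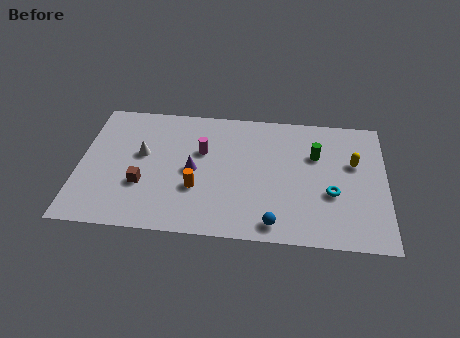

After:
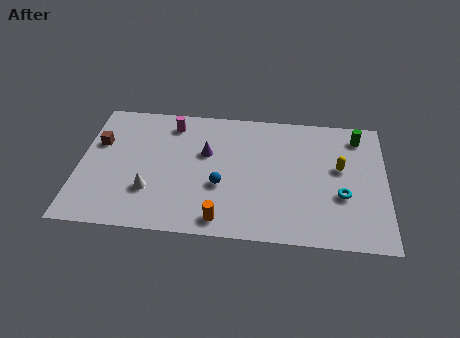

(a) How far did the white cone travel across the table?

2.5

The white cone moved from about (3.1, 5.2) to (3.6, 2.7), a distance of √(0.5² + 2.5²) ≈ 2.5.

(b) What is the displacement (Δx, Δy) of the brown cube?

(-2.3, 2.7)

From the two frames, the brown cube sits at roughly (3.2, 3.1) before and (0.9, 5.8) after.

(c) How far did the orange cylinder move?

2.4

The orange cylinder moved from about (5.9, 3.1) to (7.2, 1.1), a distance of √(1.3² + 2.0²) ≈ 2.4.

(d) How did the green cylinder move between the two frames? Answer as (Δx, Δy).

(2.1, 1.5)

From the two frames, the green cylinder sits at roughly (11.8, 6.0) before and (13.9, 7.5) after.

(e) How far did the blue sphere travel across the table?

3.5

The blue sphere was near (9.8, 1.1) before and (7.1, 3.4) after, so it travelled √(2.7² + 2.3²) ≈ 3.5 units.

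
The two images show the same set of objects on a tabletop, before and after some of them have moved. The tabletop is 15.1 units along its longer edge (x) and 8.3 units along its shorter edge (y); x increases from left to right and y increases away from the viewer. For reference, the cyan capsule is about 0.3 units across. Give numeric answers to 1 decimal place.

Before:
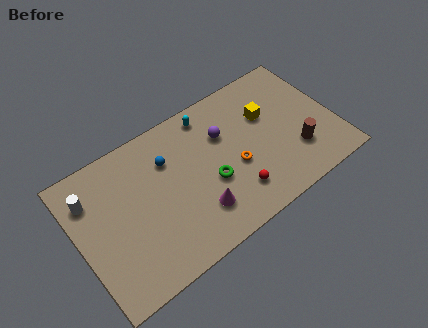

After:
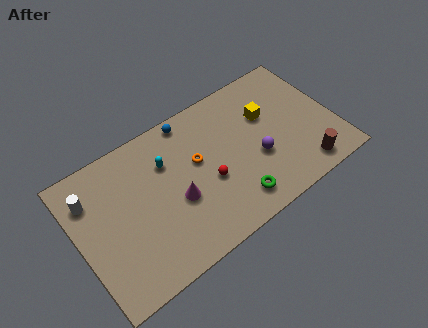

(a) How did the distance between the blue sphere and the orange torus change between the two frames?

-1.8

They were about 4.4 units apart before and 2.6 after — 1.8 units closer together.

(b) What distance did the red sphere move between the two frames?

2.0

The red sphere was near (8.8, 1.9) before and (7.5, 3.4) after, so it travelled √(1.3² + 1.5²) ≈ 2.0 units.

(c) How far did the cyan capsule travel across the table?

3.1

The cyan capsule moved from about (8.2, 7.2) to (5.4, 5.8), a distance of √(2.8² + 1.4²) ≈ 3.1.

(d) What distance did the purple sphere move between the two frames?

2.9

The purple sphere was near (8.8, 5.6) before and (10.4, 3.2) after, so it travelled √(1.6² + 2.4²) ≈ 2.9 units.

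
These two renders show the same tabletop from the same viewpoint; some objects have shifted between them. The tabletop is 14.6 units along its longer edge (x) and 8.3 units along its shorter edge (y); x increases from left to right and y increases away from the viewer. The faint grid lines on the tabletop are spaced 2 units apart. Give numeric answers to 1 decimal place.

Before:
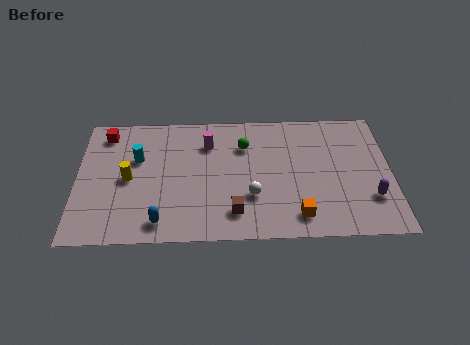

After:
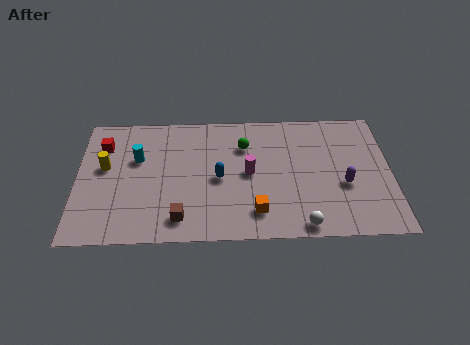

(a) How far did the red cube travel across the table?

0.8

The red cube moved from about (1.3, 7.0) to (1.2, 6.2), a distance of √(0.1² + 0.8²) ≈ 0.8.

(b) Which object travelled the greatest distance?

the blue capsule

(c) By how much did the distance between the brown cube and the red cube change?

-2.0

The distance was about 8.0 in the first image and 6.0 in the second, so they moved 2.0 units closer together.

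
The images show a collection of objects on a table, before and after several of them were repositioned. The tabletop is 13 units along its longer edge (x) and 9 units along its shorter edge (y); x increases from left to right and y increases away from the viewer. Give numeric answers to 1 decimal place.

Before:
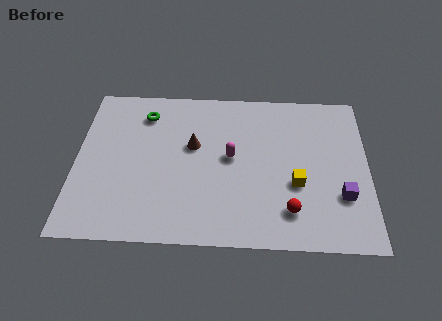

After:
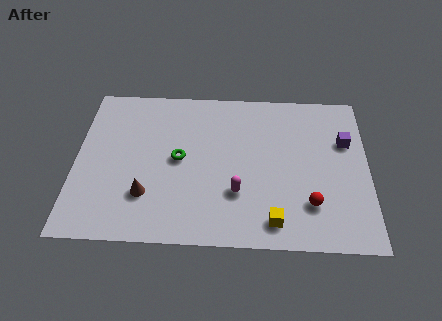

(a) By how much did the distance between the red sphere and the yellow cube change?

+0.4

Before: roughly 1.5 units apart; after: 1.9. That's 0.4 units further apart.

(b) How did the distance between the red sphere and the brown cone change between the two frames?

+1.7

The distance was about 5.5 in the first image and 7.2 in the second, so they moved 1.7 units further apart.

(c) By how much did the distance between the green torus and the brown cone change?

-0.3

Before: roughly 2.8 units apart; after: 2.5. That's 0.3 units closer together.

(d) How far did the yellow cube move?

2.3

The yellow cube moved from about (9.8, 3.4) to (8.8, 1.3), a distance of √(1.0² + 2.1²) ≈ 2.3.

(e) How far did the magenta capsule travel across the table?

2.0

The magenta capsule was near (6.9, 4.8) before and (7.2, 2.8) after, so it travelled √(0.3² + 2.0²) ≈ 2.0 units.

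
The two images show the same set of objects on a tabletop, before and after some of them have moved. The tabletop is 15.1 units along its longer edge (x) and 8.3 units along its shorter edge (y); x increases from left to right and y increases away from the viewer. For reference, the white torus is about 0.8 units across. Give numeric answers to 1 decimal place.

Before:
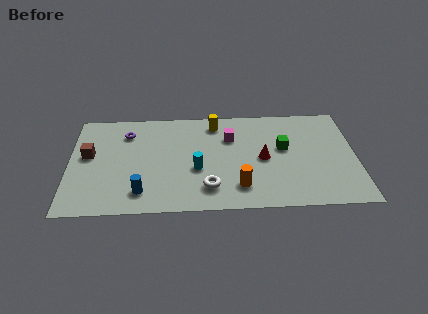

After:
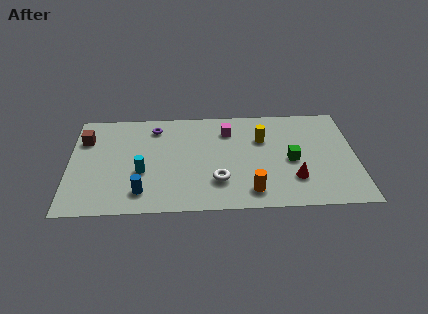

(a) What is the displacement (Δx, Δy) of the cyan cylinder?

(-2.9, -0.1)

The cyan cylinder started near (6.7, 3.3) and ended near (3.8, 3.2).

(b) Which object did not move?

the blue cylinder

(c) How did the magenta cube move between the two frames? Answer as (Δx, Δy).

(-0.1, 0.6)

The magenta cube started near (8.5, 5.8) and ended near (8.4, 6.4).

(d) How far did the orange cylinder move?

0.7

From (8.9, 1.8) to (9.5, 1.4), the orange cylinder covered √(0.6² + 0.4²) ≈ 0.7 units.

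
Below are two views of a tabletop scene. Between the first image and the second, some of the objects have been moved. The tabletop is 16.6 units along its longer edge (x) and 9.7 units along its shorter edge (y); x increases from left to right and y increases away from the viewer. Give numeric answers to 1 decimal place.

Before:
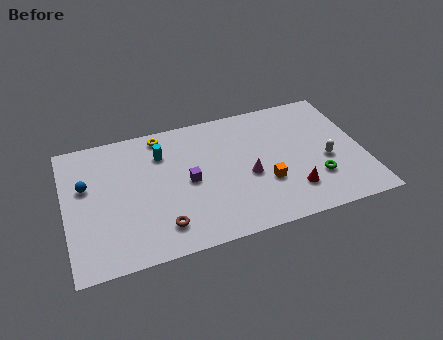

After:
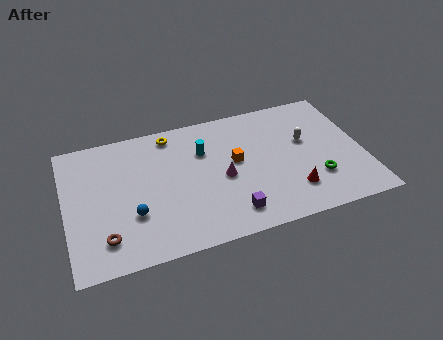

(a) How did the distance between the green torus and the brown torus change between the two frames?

+3.1

Before: roughly 8.7 units apart; after: 11.8. That's 3.1 units further apart.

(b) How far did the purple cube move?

3.7

From (6.8, 4.7) to (8.9, 1.7), the purple cube covered √(2.1² + 3.0²) ≈ 3.7 units.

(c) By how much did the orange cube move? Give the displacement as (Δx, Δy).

(-1.5, 2.1)

The orange cube was at about (11.0, 3.3) and moved to about (9.5, 5.4).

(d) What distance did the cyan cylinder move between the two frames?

2.4

The cyan cylinder moved from about (5.5, 7.2) to (7.8, 6.7), a distance of √(2.3² + 0.5²) ≈ 2.4.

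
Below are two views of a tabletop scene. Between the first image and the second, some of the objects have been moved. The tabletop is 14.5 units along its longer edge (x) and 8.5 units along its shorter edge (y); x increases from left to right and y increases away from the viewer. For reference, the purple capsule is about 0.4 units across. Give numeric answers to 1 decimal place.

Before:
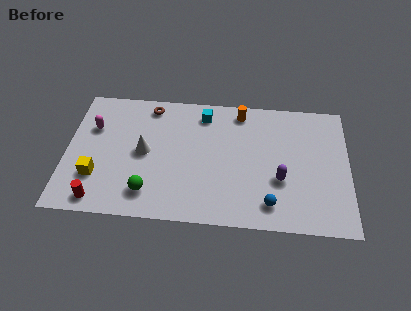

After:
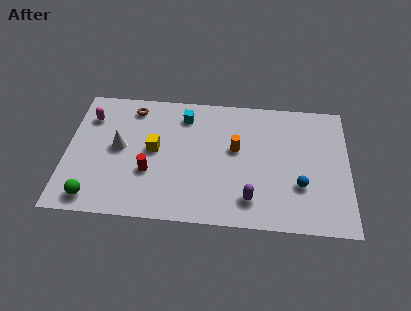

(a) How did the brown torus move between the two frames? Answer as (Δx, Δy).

(-0.9, -0.2)

The brown torus started near (4.2, 7.4) and ended near (3.3, 7.2).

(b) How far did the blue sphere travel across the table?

2.0

The blue sphere moved from about (10.5, 1.5) to (12.0, 2.8), a distance of √(1.5² + 1.3²) ≈ 2.0.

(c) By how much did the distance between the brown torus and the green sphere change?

+0.7

The distance was about 5.7 in the first image and 6.4 in the second, so they moved 0.7 units further apart.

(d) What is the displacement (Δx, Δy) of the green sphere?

(-2.8, -0.6)

The green sphere started near (4.3, 1.7) and ended near (1.5, 1.1).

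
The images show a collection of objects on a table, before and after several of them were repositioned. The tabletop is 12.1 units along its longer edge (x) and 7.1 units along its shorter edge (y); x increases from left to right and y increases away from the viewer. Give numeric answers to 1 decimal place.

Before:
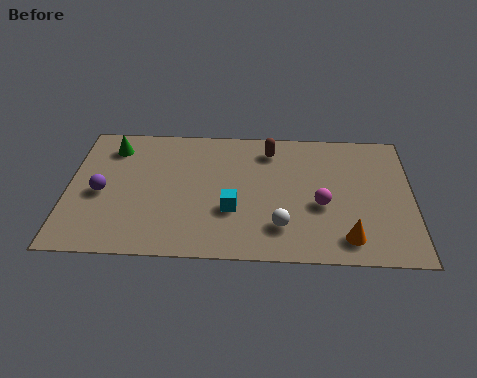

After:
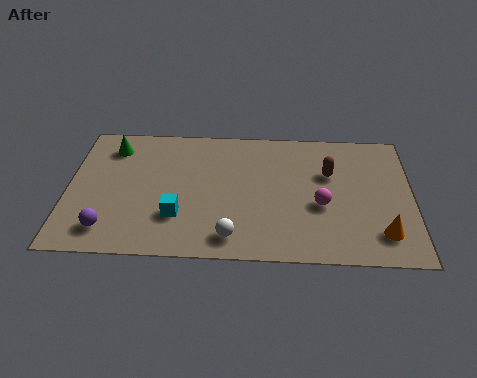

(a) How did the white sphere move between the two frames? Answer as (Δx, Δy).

(-1.7, -0.6)

From the two frames, the white sphere sits at roughly (7.5, 1.7) before and (5.8, 1.1) after.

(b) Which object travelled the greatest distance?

the brown capsule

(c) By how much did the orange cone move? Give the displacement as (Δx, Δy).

(1.2, 0.3)

The orange cone was at about (9.8, 1.2) and moved to about (11.0, 1.5).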